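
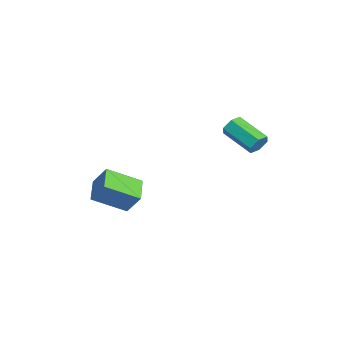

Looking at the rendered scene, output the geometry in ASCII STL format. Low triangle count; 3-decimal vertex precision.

solid 
facet normal 0.702 0.597 -0.388
outer loop
vertex 1.7 3.746 3.631
vertex 1.334 3.823 3.087
vertex 1.262 4.238 3.595
endloop
endfacet
facet normal 0.257 0.296 0.920
outer loop
vertex 1.7 3.746 3.631
vertex 1.262 4.238 3.595
vertex 0.352 2.6 4.377
endloop
endfacet
facet normal 0.257 0.296 0.920
outer loop
vertex 0.352 2.6 4.377
vertex 1.262 4.238 3.595
vertex -0.086 3.092 4.341
endloop
endfacet
facet normal -0.702 -0.597 0.388
outer loop
vertex 0.352 2.6 4.377
vertex -0.086 3.092 4.341
vertex -0.014 2.677 3.833
endloop
endfacet
facet normal 0.702 0.597 -0.388
outer loop
vertex 1.262 4.238 3.595
vertex 1.334 3.823 3.087
vertex 0.896 4.315 3.051
endloop
endfacet
facet normal -0.446 0.794 0.413
outer loop
vertex 1.262 4.238 3.595
vertex 0.896 4.315 3.051
vertex -0.086 3.092 4.341
endloop
endfacet
facet normal -0.446 0.794 0.413
outer loop
vertex -0.086 3.092 4.341
vertex 0.896 4.315 3.051
vertex -0.452 3.169 3.797
endloop
endfacet
facet normal -0.702 -0.597 0.388
outer loop
vertex -0.086 3.092 4.341
vertex -0.452 3.169 3.797
vertex -0.014 2.677 3.833
endloop
endfacet
facet normal 0.702 0.597 -0.388
outer loop
vertex 0.896 4.315 3.051
vertex 1.334 3.823 3.087
vertex 0.968 3.9 2.543
endloop
endfacet
facet normal -0.704 0.498 -0.507
outer loop
vertex 0.896 4.315 3.051
vertex 0.968 3.9 2.543
vertex -0.452 3.169 3.797
endloop
endfacet
facet normal -0.704 0.498 -0.507
outer loop
vertex -0.452 3.169 3.797
vertex 0.968 3.9 2.543
vertex -0.38 2.754 3.289
endloop
endfacet
facet normal -0.702 -0.597 0.388
outer loop
vertex -0.452 3.169 3.797
vertex -0.38 2.754 3.289
vertex -0.014 2.677 3.833
endloop
endfacet
facet normal 0.702 0.597 -0.388
outer loop
vertex 0.968 3.9 2.543
vertex 1.334 3.823 3.087
vertex 1.406 3.408 2.579
endloop
endfacet
facet normal -0.257 -0.296 -0.920
outer loop
vertex 0.968 3.9 2.543
vertex 1.406 3.408 2.579
vertex -0.38 2.754 3.289
endloop
endfacet
facet normal -0.257 -0.296 -0.920
outer loop
vertex -0.38 2.754 3.289
vertex 1.406 3.408 2.579
vertex 0.058 2.262 3.325
endloop
endfacet
facet normal -0.702 -0.597 0.388
outer loop
vertex -0.38 2.754 3.289
vertex 0.058 2.262 3.325
vertex -0.014 2.677 3.833
endloop
endfacet
facet normal 0.702 0.597 -0.388
outer loop
vertex 1.406 3.408 2.579
vertex 1.334 3.823 3.087
vertex 1.772 3.331 3.123
endloop
endfacet
facet normal 0.446 -0.794 -0.413
outer loop
vertex 1.406 3.408 2.579
vertex 1.772 3.331 3.123
vertex 0.058 2.262 3.325
endloop
endfacet
facet normal 0.446 -0.794 -0.413
outer loop
vertex 0.058 2.262 3.325
vertex 1.772 3.331 3.123
vertex 0.424 2.185 3.869
endloop
endfacet
facet normal -0.702 -0.597 0.388
outer loop
vertex 0.058 2.262 3.325
vertex 0.424 2.185 3.869
vertex -0.014 2.677 3.833
endloop
endfacet
facet normal 0.702 0.597 -0.388
outer loop
vertex 1.772 3.331 3.123
vertex 1.334 3.823 3.087
vertex 1.7 3.746 3.631
endloop
endfacet
facet normal 0.704 -0.498 0.507
outer loop
vertex 1.772 3.331 3.123
vertex 1.7 3.746 3.631
vertex 0.424 2.185 3.869
endloop
endfacet
facet normal 0.704 -0.498 0.507
outer loop
vertex 0.424 2.185 3.869
vertex 1.7 3.746 3.631
vertex 0.352 2.6 4.377
endloop
endfacet
facet normal -0.702 -0.597 0.388
outer loop
vertex 0.424 2.185 3.869
vertex 0.352 2.6 4.377
vertex -0.014 2.677 3.833
endloop
endfacet
facet normal -0.939 0.156 0.306
outer loop
vertex -4.018 -3.21 -1.143
vertex -4.047 -1.334 -2.192
vertex -4.519 -3.885 -2.337
endloop
endfacet
facet normal 0.013 -0.873 0.488
outer loop
vertex -3.073 -4.126 -2.808
vertex -4.018 -3.21 -1.143
vertex -4.519 -3.885 -2.337
endloop
endfacet
facet normal -0.939 0.156 0.306
outer loop
vertex -4.519 -3.885 -2.337
vertex -4.047 -1.334 -2.192
vertex -4.548 -2.009 -3.386
endloop
endfacet
facet normal -0.343 -0.462 -0.817
outer loop
vertex -4.548 -2.009 -3.386
vertex -3.073 -4.126 -2.808
vertex -4.519 -3.885 -2.337
endloop
endfacet
facet normal 0.343 0.462 0.817
outer loop
vertex -4.018 -3.21 -1.143
vertex -2.601 -1.575 -2.663
vertex -4.047 -1.334 -2.192
endloop
endfacet
facet normal 0.013 -0.873 0.488
outer loop
vertex -2.572 -3.451 -1.614
vertex -4.018 -3.21 -1.143
vertex -3.073 -4.126 -2.808
endloop
endfacet
facet normal 0.343 0.462 0.817
outer loop
vertex -2.572 -3.451 -1.614
vertex -2.601 -1.575 -2.663
vertex -4.018 -3.21 -1.143
endloop
endfacet
facet normal -0.013 0.873 -0.488
outer loop
vertex -4.047 -1.334 -2.192
vertex -2.601 -1.575 -2.663
vertex -4.548 -2.009 -3.386
endloop
endfacet
facet normal -0.343 -0.462 -0.817
outer loop
vertex -3.102 -2.25 -3.857
vertex -3.073 -4.126 -2.808
vertex -4.548 -2.009 -3.386
endloop
endfacet
facet normal -0.013 0.873 -0.488
outer loop
vertex -4.548 -2.009 -3.386
vertex -2.601 -1.575 -2.663
vertex -3.102 -2.25 -3.857
endloop
endfacet
facet normal 0.939 -0.156 -0.306
outer loop
vertex -3.102 -2.25 -3.857
vertex -2.572 -3.451 -1.614
vertex -3.073 -4.126 -2.808
endloop
endfacet
facet normal 0.939 -0.156 -0.306
outer loop
vertex -2.601 -1.575 -2.663
vertex -2.572 -3.451 -1.614
vertex -3.102 -2.25 -3.857
endloop
endfacet

endsolid


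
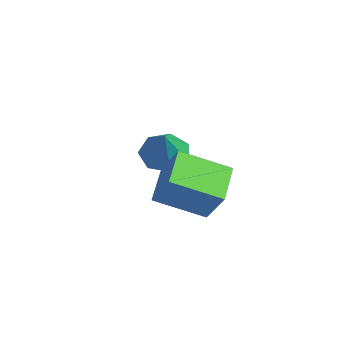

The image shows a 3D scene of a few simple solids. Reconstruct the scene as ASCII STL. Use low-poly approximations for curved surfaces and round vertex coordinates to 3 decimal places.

solid 
facet normal -0.528 -0.138 -0.838
outer loop
vertex 1.015 -2.641 0.369
vertex 0.079 -1.905 0.838
vertex 1.714 -1.335 -0.287
endloop
endfacet
facet normal 0.731 -0.575 -0.366
outer loop
vertex 2.401 -1.155 0.802
vertex 1.015 -2.641 0.369
vertex 1.714 -1.335 -0.287
endloop
endfacet
facet normal -0.528 -0.138 -0.838
outer loop
vertex 1.714 -1.335 -0.287
vertex 0.079 -1.905 0.838
vertex 0.778 -0.599 0.182
endloop
endfacet
facet normal 0.431 0.806 -0.405
outer loop
vertex 0.778 -0.599 0.182
vertex 2.401 -1.155 0.802
vertex 1.714 -1.335 -0.287
endloop
endfacet
facet normal -0.431 -0.806 0.405
outer loop
vertex 1.015 -2.641 0.369
vertex 0.766 -1.725 1.927
vertex 0.079 -1.905 0.838
endloop
endfacet
facet normal 0.731 -0.575 -0.366
outer loop
vertex 1.702 -2.461 1.458
vertex 1.015 -2.641 0.369
vertex 2.401 -1.155 0.802
endloop
endfacet
facet normal -0.431 -0.806 0.405
outer loop
vertex 1.702 -2.461 1.458
vertex 0.766 -1.725 1.927
vertex 1.015 -2.641 0.369
endloop
endfacet
facet normal -0.731 0.575 0.366
outer loop
vertex 0.079 -1.905 0.838
vertex 0.766 -1.725 1.927
vertex 0.778 -0.599 0.182
endloop
endfacet
facet normal 0.431 0.806 -0.405
outer loop
vertex 1.465 -0.419 1.271
vertex 2.401 -1.155 0.802
vertex 0.778 -0.599 0.182
endloop
endfacet
facet normal -0.731 0.575 0.366
outer loop
vertex 0.778 -0.599 0.182
vertex 0.766 -1.725 1.927
vertex 1.465 -0.419 1.271
endloop
endfacet
facet normal 0.528 0.138 0.838
outer loop
vertex 1.465 -0.419 1.271
vertex 1.702 -2.461 1.458
vertex 2.401 -1.155 0.802
endloop
endfacet
facet normal 0.528 0.138 0.838
outer loop
vertex 0.766 -1.725 1.927
vertex 1.702 -2.461 1.458
vertex 1.465 -0.419 1.271
endloop
endfacet
facet normal -0.491 0.236 -0.838
outer loop
vertex -1.011 -0.522 0.15
vertex -1.559 -1.017 0.332
vertex -1.509 -0.28 0.51
endloop
endfacet
facet normal 0.609 0.701 0.371
outer loop
vertex -1.011 -0.522 0.15
vertex -1.509 -0.28 0.51
vertex -0.881 -1.343 1.488
endloop
endfacet
facet normal -0.491 0.236 -0.839
outer loop
vertex -1.509 -0.28 0.51
vertex -1.559 -1.017 0.332
vertex -2.044 -0.593 0.735
endloop
endfacet
facet normal -0.066 0.654 0.753
outer loop
vertex -1.509 -0.28 0.51
vertex -2.044 -0.593 0.735
vertex -0.881 -1.343 1.488
endloop
endfacet
facet normal -0.491 0.236 -0.839
outer loop
vertex -2.044 -0.593 0.735
vertex -1.559 -1.017 0.332
vertex -2.214 -1.225 0.657
endloop
endfacet
facet normal -0.526 0.037 0.849
outer loop
vertex -2.044 -0.593 0.735
vertex -2.214 -1.225 0.657
vertex -0.881 -1.343 1.488
endloop
endfacet
facet normal -0.491 0.237 -0.838
outer loop
vertex -2.214 -1.225 0.657
vertex -1.559 -1.017 0.332
vertex -1.891 -1.701 0.333
endloop
endfacet
facet normal -0.427 -0.689 0.586
outer loop
vertex -2.214 -1.225 0.657
vertex -1.891 -1.701 0.333
vertex -0.881 -1.343 1.488
endloop
endfacet
facet normal -0.490 0.237 -0.839
outer loop
vertex -1.891 -1.701 0.333
vertex -1.559 -1.017 0.332
vertex -1.318 -1.662 0.009
endloop
endfacet
facet normal 0.159 -0.974 0.163
outer loop
vertex -1.891 -1.701 0.333
vertex -1.318 -1.662 0.009
vertex -0.881 -1.343 1.488
endloop
endfacet
facet normal -0.492 0.236 -0.838
outer loop
vertex -1.318 -1.662 0.009
vertex -1.559 -1.017 0.332
vertex -0.927 -1.137 -0.073
endloop
endfacet
facet normal 0.790 -0.604 -0.103
outer loop
vertex -1.318 -1.662 0.009
vertex -0.927 -1.137 -0.073
vertex -0.881 -1.343 1.488
endloop
endfacet
facet normal -0.492 0.237 -0.838
outer loop
vertex -0.927 -1.137 -0.073
vertex -1.559 -1.017 0.332
vertex -1.011 -0.522 0.15
endloop
endfacet
facet normal 0.990 0.139 -0.011
outer loop
vertex -0.927 -1.137 -0.073
vertex -1.011 -0.522 0.15
vertex -0.881 -1.343 1.488
endloop
endfacet

endsolid


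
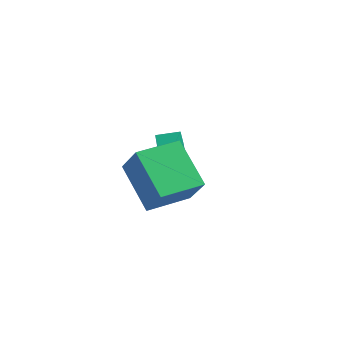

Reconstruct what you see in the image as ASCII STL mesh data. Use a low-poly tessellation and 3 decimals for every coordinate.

solid 
facet normal -0.441 0.256 -0.861
outer loop
vertex -3.644 -1.624 -1.703
vertex -2.594 -0.295 -1.846
vertex -2.354 -2.75 -2.698
endloop
endfacet
facet normal -0.617 -0.782 0.085
outer loop
vertex -1.706 -3.125 -1.434
vertex -3.644 -1.624 -1.703
vertex -2.354 -2.75 -2.698
endloop
endfacet
facet normal -0.441 0.255 -0.860
outer loop
vertex -2.354 -2.75 -2.698
vertex -2.594 -0.295 -1.846
vertex -1.304 -1.42 -2.842
endloop
endfacet
facet normal 0.651 -0.569 -0.503
outer loop
vertex -1.304 -1.42 -2.842
vertex -1.706 -3.125 -1.434
vertex -2.354 -2.75 -2.698
endloop
endfacet
facet normal -0.651 0.569 0.503
outer loop
vertex -3.644 -1.624 -1.703
vertex -1.946 -0.67 -0.582
vertex -2.594 -0.295 -1.846
endloop
endfacet
facet normal -0.617 -0.782 0.084
outer loop
vertex -2.996 -2.0 -0.438
vertex -3.644 -1.624 -1.703
vertex -1.706 -3.125 -1.434
endloop
endfacet
facet normal -0.651 0.569 0.503
outer loop
vertex -2.996 -2.0 -0.438
vertex -1.946 -0.67 -0.582
vertex -3.644 -1.624 -1.703
endloop
endfacet
facet normal 0.617 0.782 -0.084
outer loop
vertex -2.594 -0.295 -1.846
vertex -1.946 -0.67 -0.582
vertex -1.304 -1.42 -2.842
endloop
endfacet
facet normal 0.651 -0.569 -0.503
outer loop
vertex -0.656 -1.796 -1.577
vertex -1.706 -3.125 -1.434
vertex -1.304 -1.42 -2.842
endloop
endfacet
facet normal 0.618 0.782 -0.084
outer loop
vertex -1.304 -1.42 -2.842
vertex -1.946 -0.67 -0.582
vertex -0.656 -1.796 -1.577
endloop
endfacet
facet normal 0.441 -0.256 0.860
outer loop
vertex -0.656 -1.796 -1.577
vertex -2.996 -2.0 -0.438
vertex -1.706 -3.125 -1.434
endloop
endfacet
facet normal 0.441 -0.255 0.860
outer loop
vertex -1.946 -0.67 -0.582
vertex -2.996 -2.0 -0.438
vertex -0.656 -1.796 -1.577
endloop
endfacet
facet normal -0.896 -0.421 -0.144
outer loop
vertex -2.987 0.368 -3.442
vertex -3.765 1.833 -2.884
vertex -3.001 0.728 -4.406
endloop
endfacet
facet normal 0.445 -0.837 -0.319
outer loop
vertex -2.195 1.107 -4.276
vertex -2.987 0.368 -3.442
vertex -3.001 0.728 -4.406
endloop
endfacet
facet normal -0.896 -0.421 -0.144
outer loop
vertex -3.001 0.728 -4.406
vertex -3.765 1.833 -2.884
vertex -3.779 2.193 -3.849
endloop
endfacet
facet normal -0.013 0.349 -0.937
outer loop
vertex -3.779 2.193 -3.849
vertex -2.195 1.107 -4.276
vertex -3.001 0.728 -4.406
endloop
endfacet
facet normal 0.013 -0.350 0.937
outer loop
vertex -2.987 0.368 -3.442
vertex -2.959 2.212 -2.754
vertex -3.765 1.833 -2.884
endloop
endfacet
facet normal 0.445 -0.837 -0.319
outer loop
vertex -2.181 0.747 -3.311
vertex -2.987 0.368 -3.442
vertex -2.195 1.107 -4.276
endloop
endfacet
facet normal 0.012 -0.350 0.937
outer loop
vertex -2.181 0.747 -3.311
vertex -2.959 2.212 -2.754
vertex -2.987 0.368 -3.442
endloop
endfacet
facet normal -0.445 0.837 0.319
outer loop
vertex -3.765 1.833 -2.884
vertex -2.959 2.212 -2.754
vertex -3.779 2.193 -3.849
endloop
endfacet
facet normal -0.012 0.350 -0.937
outer loop
vertex -2.973 2.572 -3.718
vertex -2.195 1.107 -4.276
vertex -3.779 2.193 -3.849
endloop
endfacet
facet normal -0.445 0.837 0.319
outer loop
vertex -3.779 2.193 -3.849
vertex -2.959 2.212 -2.754
vertex -2.973 2.572 -3.718
endloop
endfacet
facet normal 0.896 0.421 0.144
outer loop
vertex -2.973 2.572 -3.718
vertex -2.181 0.747 -3.311
vertex -2.195 1.107 -4.276
endloop
endfacet
facet normal 0.896 0.421 0.144
outer loop
vertex -2.959 2.212 -2.754
vertex -2.181 0.747 -3.311
vertex -2.973 2.572 -3.718
endloop
endfacet

endsolid


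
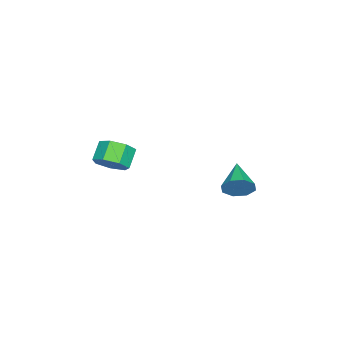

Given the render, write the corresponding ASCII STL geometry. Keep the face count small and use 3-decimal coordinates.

solid 
facet normal 0.871 0.321 -0.373
outer loop
vertex 1.376 3.1 3.796
vertex 0.936 3.418 3.041
vertex 1.16 3.774 3.871
endloop
endfacet
facet normal -0.002 -0.111 0.994
outer loop
vertex 1.376 3.1 3.796
vertex 1.16 3.774 3.871
vertex -0.736 2.802 3.759
endloop
endfacet
facet normal 0.871 0.321 -0.373
outer loop
vertex 1.16 3.774 3.871
vertex 0.936 3.418 3.041
vertex 0.812 4.24 3.459
endloop
endfacet
facet normal -0.302 0.495 0.815
outer loop
vertex 1.16 3.774 3.871
vertex 0.812 4.24 3.459
vertex -0.736 2.802 3.759
endloop
endfacet
facet normal 0.870 0.321 -0.373
outer loop
vertex 0.812 4.24 3.459
vertex 0.936 3.418 3.041
vertex 0.537 4.223 2.803
endloop
endfacet
facet normal -0.634 0.733 0.247
outer loop
vertex 0.812 4.24 3.459
vertex 0.537 4.223 2.803
vertex -0.736 2.802 3.759
endloop
endfacet
facet normal 0.870 0.321 -0.374
outer loop
vertex 0.537 4.223 2.803
vertex 0.936 3.418 3.041
vertex 0.495 3.735 2.287
endloop
endfacet
facet normal -0.802 0.466 -0.375
outer loop
vertex 0.537 4.223 2.803
vertex 0.495 3.735 2.287
vertex -0.736 2.802 3.759
endloop
endfacet
facet normal 0.870 0.321 -0.374
outer loop
vertex 0.495 3.735 2.287
vertex 0.936 3.418 3.041
vertex 0.711 3.061 2.212
endloop
endfacet
facet normal -0.709 -0.151 -0.689
outer loop
vertex 0.495 3.735 2.287
vertex 0.711 3.061 2.212
vertex -0.736 2.802 3.759
endloop
endfacet
facet normal 0.870 0.320 -0.374
outer loop
vertex 0.711 3.061 2.212
vertex 0.936 3.418 3.041
vertex 1.059 2.596 2.624
endloop
endfacet
facet normal -0.409 -0.757 -0.509
outer loop
vertex 0.711 3.061 2.212
vertex 1.059 2.596 2.624
vertex -0.736 2.802 3.759
endloop
endfacet
facet normal 0.870 0.320 -0.374
outer loop
vertex 1.059 2.596 2.624
vertex 0.936 3.418 3.041
vertex 1.335 2.612 3.28
endloop
endfacet
facet normal -0.078 -0.995 0.057
outer loop
vertex 1.059 2.596 2.624
vertex 1.335 2.612 3.28
vertex -0.736 2.802 3.759
endloop
endfacet
facet normal 0.871 0.321 -0.372
outer loop
vertex 1.335 2.612 3.28
vertex 0.936 3.418 3.041
vertex 1.376 3.1 3.796
endloop
endfacet
facet normal 0.091 -0.727 0.680
outer loop
vertex 1.335 2.612 3.28
vertex 1.376 3.1 3.796
vertex -0.736 2.802 3.759
endloop
endfacet
facet normal 0.752 -0.020 -0.659
outer loop
vertex 1.776 -3.624 4.234
vertex 1.115 -3.463 3.475
vertex 1.622 -2.776 4.033
endloop
endfacet
facet normal 0.637 0.285 0.716
outer loop
vertex 1.776 -3.624 4.234
vertex 1.622 -2.776 4.033
vertex 0.807 -3.598 5.085
endloop
endfacet
facet normal 0.636 0.286 0.716
outer loop
vertex 0.807 -3.598 5.085
vertex 1.622 -2.776 4.033
vertex 0.653 -2.75 4.883
endloop
endfacet
facet normal -0.752 0.020 0.659
outer loop
vertex 0.807 -3.598 5.085
vertex 0.653 -2.75 4.883
vertex 0.145 -3.437 4.325
endloop
endfacet
facet normal 0.752 -0.020 -0.659
outer loop
vertex 1.622 -2.776 4.033
vertex 1.115 -3.463 3.475
vertex 1.086 -2.445 3.411
endloop
endfacet
facet normal 0.261 0.927 0.269
outer loop
vertex 1.622 -2.776 4.033
vertex 1.086 -2.445 3.411
vertex 0.653 -2.75 4.883
endloop
endfacet
facet normal 0.260 0.927 0.269
outer loop
vertex 0.653 -2.75 4.883
vertex 1.086 -2.445 3.411
vertex 0.116 -2.419 4.261
endloop
endfacet
facet normal -0.751 0.020 0.659
outer loop
vertex 0.653 -2.75 4.883
vertex 0.116 -2.419 4.261
vertex 0.145 -3.437 4.325
endloop
endfacet
facet normal 0.752 -0.020 -0.659
outer loop
vertex 1.086 -2.445 3.411
vertex 1.115 -3.463 3.475
vertex 0.572 -2.881 2.837
endloop
endfacet
facet normal -0.311 0.870 -0.382
outer loop
vertex 1.086 -2.445 3.411
vertex 0.572 -2.881 2.837
vertex 0.116 -2.419 4.261
endloop
endfacet
facet normal -0.312 0.870 -0.382
outer loop
vertex 0.116 -2.419 4.261
vertex 0.572 -2.881 2.837
vertex -0.398 -2.855 3.688
endloop
endfacet
facet normal -0.752 0.020 0.659
outer loop
vertex 0.116 -2.419 4.261
vertex -0.398 -2.855 3.688
vertex 0.145 -3.437 4.325
endloop
endfacet
facet normal 0.752 -0.021 -0.659
outer loop
vertex 0.572 -2.881 2.837
vertex 1.115 -3.463 3.475
vertex 0.466 -3.755 2.744
endloop
endfacet
facet normal -0.649 0.158 -0.744
outer loop
vertex 0.572 -2.881 2.837
vertex 0.466 -3.755 2.744
vertex -0.398 -2.855 3.688
endloop
endfacet
facet normal -0.648 0.159 -0.745
outer loop
vertex -0.398 -2.855 3.688
vertex 0.466 -3.755 2.744
vertex -0.504 -3.729 3.594
endloop
endfacet
facet normal -0.752 0.020 0.659
outer loop
vertex -0.398 -2.855 3.688
vertex -0.504 -3.729 3.594
vertex 0.145 -3.437 4.325
endloop
endfacet
facet normal 0.752 -0.020 -0.659
outer loop
vertex 0.466 -3.755 2.744
vertex 1.115 -3.463 3.475
vertex 0.849 -4.409 3.201
endloop
endfacet
facet normal -0.497 -0.673 -0.547
outer loop
vertex 0.466 -3.755 2.744
vertex 0.849 -4.409 3.201
vertex -0.504 -3.729 3.594
endloop
endfacet
facet normal -0.497 -0.673 -0.547
outer loop
vertex -0.504 -3.729 3.594
vertex 0.849 -4.409 3.201
vertex -0.121 -4.383 4.051
endloop
endfacet
facet normal -0.752 0.020 0.659
outer loop
vertex -0.504 -3.729 3.594
vertex -0.121 -4.383 4.051
vertex 0.145 -3.437 4.325
endloop
endfacet
facet normal 0.752 -0.020 -0.659
outer loop
vertex 0.849 -4.409 3.201
vertex 1.115 -3.463 3.475
vertex 1.432 -4.351 3.864
endloop
endfacet
facet normal 0.028 -0.998 0.063
outer loop
vertex 0.849 -4.409 3.201
vertex 1.432 -4.351 3.864
vertex -0.121 -4.383 4.051
endloop
endfacet
facet normal 0.028 -0.998 0.063
outer loop
vertex -0.121 -4.383 4.051
vertex 1.432 -4.351 3.864
vertex 0.462 -4.325 4.714
endloop
endfacet
facet normal -0.752 0.020 0.659
outer loop
vertex -0.121 -4.383 4.051
vertex 0.462 -4.325 4.714
vertex 0.145 -3.437 4.325
endloop
endfacet
facet normal 0.752 -0.020 -0.659
outer loop
vertex 1.432 -4.351 3.864
vertex 1.115 -3.463 3.475
vertex 1.776 -3.624 4.234
endloop
endfacet
facet normal 0.533 -0.570 0.625
outer loop
vertex 1.432 -4.351 3.864
vertex 1.776 -3.624 4.234
vertex 0.462 -4.325 4.714
endloop
endfacet
facet normal 0.533 -0.571 0.624
outer loop
vertex 0.462 -4.325 4.714
vertex 1.776 -3.624 4.234
vertex 0.807 -3.598 5.085
endloop
endfacet
facet normal -0.752 0.020 0.659
outer loop
vertex 0.462 -4.325 4.714
vertex 0.807 -3.598 5.085
vertex 0.145 -3.437 4.325
endloop
endfacet

endsolid


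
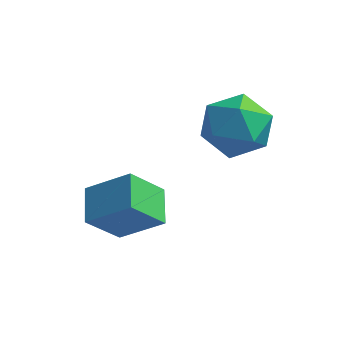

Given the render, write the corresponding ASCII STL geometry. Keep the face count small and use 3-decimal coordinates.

solid 
facet normal -0.983 0.183 0.012
outer loop
vertex 1.043 3.015 -0.749
vertex 0.836 1.924 -1.032
vertex 0.906 2.226 0.072
endloop
endfacet
facet normal -0.640 0.605 0.474
outer loop
vertex 1.043 3.015 -0.749
vertex 0.906 2.226 0.072
vertex 1.728 3.019 0.17
endloop
endfacet
facet normal -0.155 0.982 0.111
outer loop
vertex 1.043 3.015 -0.749
vertex 1.728 3.019 0.17
vertex 2.166 3.206 -0.872
endloop
endfacet
facet normal -0.198 0.794 -0.575
outer loop
vertex 1.043 3.015 -0.749
vertex 2.166 3.206 -0.872
vertex 1.615 2.53 -1.615
endloop
endfacet
facet normal -0.710 0.300 -0.637
outer loop
vertex 1.043 3.015 -0.749
vertex 1.615 2.53 -1.615
vertex 0.836 1.924 -1.032
endloop
endfacet
facet normal -0.292 0.187 0.938
outer loop
vertex 1.728 3.019 0.17
vertex 0.906 2.226 0.072
vertex 1.945 1.93 0.455
endloop
endfacet
facet normal -0.848 -0.496 0.189
outer loop
vertex 0.906 2.226 0.072
vertex 0.836 1.924 -1.032
vertex 1.394 1.254 -0.288
endloop
endfacet
facet normal -0.406 -0.306 -0.861
outer loop
vertex 0.836 1.924 -1.032
vertex 1.615 2.53 -1.615
vertex 1.832 1.441 -1.33
endloop
endfacet
facet normal 0.421 0.493 -0.761
outer loop
vertex 1.615 2.53 -1.615
vertex 2.166 3.206 -0.872
vertex 2.654 2.234 -1.232
endloop
endfacet
facet normal 0.491 0.798 0.350
outer loop
vertex 2.166 3.206 -0.872
vertex 1.728 3.019 0.17
vertex 2.724 2.536 -0.128
endloop
endfacet
facet normal 0.198 -0.794 0.575
outer loop
vertex 2.517 1.445 -0.411
vertex 1.945 1.93 0.455
vertex 1.394 1.254 -0.288
endloop
endfacet
facet normal 0.155 -0.982 -0.111
outer loop
vertex 2.517 1.445 -0.411
vertex 1.394 1.254 -0.288
vertex 1.832 1.441 -1.33
endloop
endfacet
facet normal 0.640 -0.605 -0.474
outer loop
vertex 2.517 1.445 -0.411
vertex 1.832 1.441 -1.33
vertex 2.654 2.234 -1.232
endloop
endfacet
facet normal 0.983 -0.183 -0.012
outer loop
vertex 2.517 1.445 -0.411
vertex 2.654 2.234 -1.232
vertex 2.724 2.536 -0.128
endloop
endfacet
facet normal 0.710 -0.300 0.637
outer loop
vertex 2.517 1.445 -0.411
vertex 2.724 2.536 -0.128
vertex 1.945 1.93 0.455
endloop
endfacet
facet normal -0.421 -0.493 0.761
outer loop
vertex 1.394 1.254 -0.288
vertex 1.945 1.93 0.455
vertex 0.906 2.226 0.072
endloop
endfacet
facet normal -0.491 -0.798 -0.350
outer loop
vertex 1.832 1.441 -1.33
vertex 1.394 1.254 -0.288
vertex 0.836 1.924 -1.032
endloop
endfacet
facet normal 0.292 -0.187 -0.938
outer loop
vertex 2.654 2.234 -1.232
vertex 1.832 1.441 -1.33
vertex 1.615 2.53 -1.615
endloop
endfacet
facet normal 0.848 0.496 -0.189
outer loop
vertex 2.724 2.536 -0.128
vertex 2.654 2.234 -1.232
vertex 2.166 3.206 -0.872
endloop
endfacet
facet normal 0.406 0.306 0.861
outer loop
vertex 1.945 1.93 0.455
vertex 2.724 2.536 -0.128
vertex 1.728 3.019 0.17
endloop
endfacet
facet normal -0.807 -0.094 -0.583
outer loop
vertex -1.509 -1.019 -3.024
vertex -1.925 0.067 -2.623
vertex -0.774 -0.319 -4.155
endloop
endfacet
facet normal 0.339 -0.883 -0.326
outer loop
vertex 0.525 -0.167 -3.217
vertex -1.509 -1.019 -3.024
vertex -0.774 -0.319 -4.155
endloop
endfacet
facet normal -0.807 -0.094 -0.583
outer loop
vertex -0.774 -0.319 -4.155
vertex -1.925 0.067 -2.623
vertex -1.19 0.767 -3.754
endloop
endfacet
facet normal 0.484 0.460 -0.744
outer loop
vertex -1.19 0.767 -3.754
vertex 0.525 -0.167 -3.217
vertex -0.774 -0.319 -4.155
endloop
endfacet
facet normal -0.484 -0.460 0.744
outer loop
vertex -1.509 -1.019 -3.024
vertex -0.626 0.219 -1.685
vertex -1.925 0.067 -2.623
endloop
endfacet
facet normal 0.339 -0.883 -0.326
outer loop
vertex -0.21 -0.867 -2.086
vertex -1.509 -1.019 -3.024
vertex 0.525 -0.167 -3.217
endloop
endfacet
facet normal -0.484 -0.460 0.744
outer loop
vertex -0.21 -0.867 -2.086
vertex -0.626 0.219 -1.685
vertex -1.509 -1.019 -3.024
endloop
endfacet
facet normal -0.339 0.883 0.326
outer loop
vertex -1.925 0.067 -2.623
vertex -0.626 0.219 -1.685
vertex -1.19 0.767 -3.754
endloop
endfacet
facet normal 0.484 0.460 -0.744
outer loop
vertex 0.109 0.919 -2.816
vertex 0.525 -0.167 -3.217
vertex -1.19 0.767 -3.754
endloop
endfacet
facet normal -0.339 0.883 0.326
outer loop
vertex -1.19 0.767 -3.754
vertex -0.626 0.219 -1.685
vertex 0.109 0.919 -2.816
endloop
endfacet
facet normal 0.807 0.094 0.583
outer loop
vertex 0.109 0.919 -2.816
vertex -0.21 -0.867 -2.086
vertex 0.525 -0.167 -3.217
endloop
endfacet
facet normal 0.807 0.094 0.583
outer loop
vertex -0.626 0.219 -1.685
vertex -0.21 -0.867 -2.086
vertex 0.109 0.919 -2.816
endloop
endfacet

endsolid


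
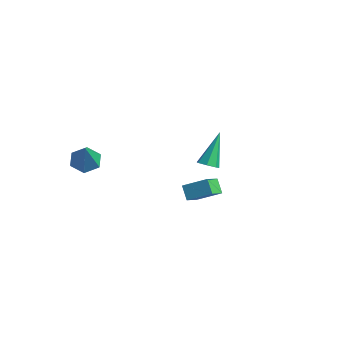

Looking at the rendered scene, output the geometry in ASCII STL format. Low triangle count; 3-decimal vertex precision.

solid 
facet normal -0.691 -0.539 -0.481
outer loop
vertex 2.458 -1.482 3.178
vertex 2.166 -0.557 2.56
vertex 3.06 -1.704 2.562
endloop
endfacet
facet normal 0.254 -0.804 0.538
outer loop
vertex 4.034 -0.943 3.24
vertex 2.458 -1.482 3.178
vertex 3.06 -1.704 2.562
endloop
endfacet
facet normal -0.691 -0.539 -0.481
outer loop
vertex 3.06 -1.704 2.562
vertex 2.166 -0.557 2.56
vertex 2.768 -0.779 1.944
endloop
endfacet
facet normal 0.677 -0.249 -0.693
outer loop
vertex 2.768 -0.779 1.944
vertex 4.034 -0.943 3.24
vertex 3.06 -1.704 2.562
endloop
endfacet
facet normal -0.677 0.249 0.693
outer loop
vertex 2.458 -1.482 3.178
vertex 3.14 0.204 3.238
vertex 2.166 -0.557 2.56
endloop
endfacet
facet normal 0.254 -0.804 0.538
outer loop
vertex 3.432 -0.721 3.856
vertex 2.458 -1.482 3.178
vertex 4.034 -0.943 3.24
endloop
endfacet
facet normal -0.677 0.249 0.693
outer loop
vertex 3.432 -0.721 3.856
vertex 3.14 0.204 3.238
vertex 2.458 -1.482 3.178
endloop
endfacet
facet normal -0.254 0.804 -0.538
outer loop
vertex 2.166 -0.557 2.56
vertex 3.14 0.204 3.238
vertex 2.768 -0.779 1.944
endloop
endfacet
facet normal 0.677 -0.249 -0.693
outer loop
vertex 3.742 -0.018 2.622
vertex 4.034 -0.943 3.24
vertex 2.768 -0.779 1.944
endloop
endfacet
facet normal -0.254 0.804 -0.538
outer loop
vertex 2.768 -0.779 1.944
vertex 3.14 0.204 3.238
vertex 3.742 -0.018 2.622
endloop
endfacet
facet normal 0.691 0.539 0.481
outer loop
vertex 3.742 -0.018 2.622
vertex 3.432 -0.721 3.856
vertex 4.034 -0.943 3.24
endloop
endfacet
facet normal 0.691 0.539 0.481
outer loop
vertex 3.14 0.204 3.238
vertex 3.432 -0.721 3.856
vertex 3.742 -0.018 2.622
endloop
endfacet
facet normal 0.225 -0.581 -0.782
outer loop
vertex -0.214 2.54 1.131
vertex -0.548 2.909 0.761
vertex 0.054 2.948 0.905
endloop
endfacet
facet normal 0.755 -0.142 0.640
outer loop
vertex -0.214 2.54 1.131
vertex 0.054 2.948 0.905
vertex -1.032 4.171 2.459
endloop
endfacet
facet normal 0.225 -0.582 -0.781
outer loop
vertex 0.054 2.948 0.905
vertex -0.548 2.909 0.761
vertex -0.131 3.326 0.57
endloop
endfacet
facet normal 0.827 0.540 0.153
outer loop
vertex 0.054 2.948 0.905
vertex -0.131 3.326 0.57
vertex -1.032 4.171 2.459
endloop
endfacet
facet normal 0.222 -0.581 -0.783
outer loop
vertex -0.131 3.326 0.57
vertex -0.548 2.909 0.761
vertex -0.63 3.391 0.38
endloop
endfacet
facet normal 0.235 0.924 -0.301
outer loop
vertex -0.131 3.326 0.57
vertex -0.63 3.391 0.38
vertex -1.032 4.171 2.459
endloop
endfacet
facet normal 0.224 -0.581 -0.783
outer loop
vertex -0.63 3.391 0.38
vertex -0.548 2.909 0.761
vertex -1.067 3.093 0.476
endloop
endfacet
facet normal -0.576 0.722 -0.382
outer loop
vertex -0.63 3.391 0.38
vertex -1.067 3.093 0.476
vertex -1.032 4.171 2.459
endloop
endfacet
facet normal 0.223 -0.582 -0.782
outer loop
vertex -1.067 3.093 0.476
vertex -0.548 2.909 0.761
vertex -1.113 2.656 0.788
endloop
endfacet
facet normal -0.996 0.085 -0.028
outer loop
vertex -1.067 3.093 0.476
vertex -1.113 2.656 0.788
vertex -1.032 4.171 2.459
endloop
endfacet
facet normal 0.223 -0.582 -0.782
outer loop
vertex -1.113 2.656 0.788
vertex -0.548 2.909 0.761
vertex -0.734 2.41 1.079
endloop
endfacet
facet normal -0.707 -0.506 0.493
outer loop
vertex -1.113 2.656 0.788
vertex -0.734 2.41 1.079
vertex -1.032 4.171 2.459
endloop
endfacet
facet normal 0.224 -0.582 -0.782
outer loop
vertex -0.734 2.41 1.079
vertex -0.548 2.909 0.761
vertex -0.214 2.54 1.131
endloop
endfacet
facet normal 0.073 -0.608 0.791
outer loop
vertex -0.734 2.41 1.079
vertex -0.214 2.54 1.131
vertex -1.032 4.171 2.459
endloop
endfacet
facet normal -0.414 0.323 -0.851
outer loop
vertex -2.124 -3.924 2.685
vertex -2.631 -3.419 3.123
vertex -1.882 -3.14 2.865
endloop
endfacet
facet normal 0.953 -0.258 -0.157
outer loop
vertex -2.124 -3.924 2.685
vertex -1.882 -3.14 2.865
vertex -1.809 -4.061 4.817
endloop
endfacet
facet normal -0.413 0.323 -0.851
outer loop
vertex -1.882 -3.14 2.865
vertex -2.631 -3.419 3.123
vertex -2.39 -2.635 3.303
endloop
endfacet
facet normal 0.781 0.576 0.242
outer loop
vertex -1.882 -3.14 2.865
vertex -2.39 -2.635 3.303
vertex -1.809 -4.061 4.817
endloop
endfacet
facet normal -0.413 0.323 -0.852
outer loop
vertex -2.39 -2.635 3.303
vertex -2.631 -3.419 3.123
vertex -3.139 -2.913 3.561
endloop
endfacet
facet normal -0.030 0.722 0.691
outer loop
vertex -2.39 -2.635 3.303
vertex -3.139 -2.913 3.561
vertex -1.809 -4.061 4.817
endloop
endfacet
facet normal -0.413 0.323 -0.852
outer loop
vertex -3.139 -2.913 3.561
vertex -2.631 -3.419 3.123
vertex -3.381 -3.698 3.381
endloop
endfacet
facet normal -0.669 0.036 0.742
outer loop
vertex -3.139 -2.913 3.561
vertex -3.381 -3.698 3.381
vertex -1.809 -4.061 4.817
endloop
endfacet
facet normal -0.413 0.323 -0.851
outer loop
vertex -3.381 -3.698 3.381
vertex -2.631 -3.419 3.123
vertex -2.873 -4.203 2.943
endloop
endfacet
facet normal -0.497 -0.797 0.343
outer loop
vertex -3.381 -3.698 3.381
vertex -2.873 -4.203 2.943
vertex -1.809 -4.061 4.817
endloop
endfacet
facet normal -0.414 0.323 -0.851
outer loop
vertex -2.873 -4.203 2.943
vertex -2.631 -3.419 3.123
vertex -2.124 -3.924 2.685
endloop
endfacet
facet normal 0.314 -0.943 -0.107
outer loop
vertex -2.873 -4.203 2.943
vertex -2.124 -3.924 2.685
vertex -1.809 -4.061 4.817
endloop
endfacet

endsolid


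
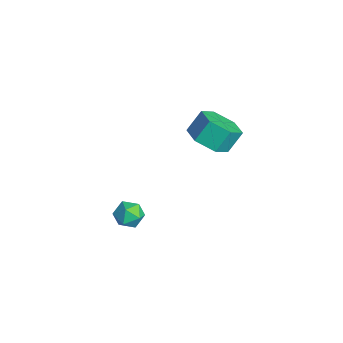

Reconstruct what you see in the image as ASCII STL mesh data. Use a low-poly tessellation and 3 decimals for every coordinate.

solid 
facet normal -0.843 0.205 -0.498
outer loop
vertex 0.334 -1.259 -3.654
vertex 0.024 -1.684 -3.304
vertex 0.058 -1.083 -3.114
endloop
endfacet
facet normal -0.418 0.779 -0.468
outer loop
vertex 0.334 -1.259 -3.654
vertex 0.058 -1.083 -3.114
vertex 0.631 -0.864 -3.262
endloop
endfacet
facet normal 0.207 0.606 -0.768
outer loop
vertex 0.334 -1.259 -3.654
vertex 0.631 -0.864 -3.262
vertex 0.951 -1.329 -3.543
endloop
endfacet
facet normal 0.168 -0.074 -0.983
outer loop
vertex 0.334 -1.259 -3.654
vertex 0.951 -1.329 -3.543
vertex 0.575 -1.836 -3.569
endloop
endfacet
facet normal -0.481 -0.321 -0.816
outer loop
vertex 0.334 -1.259 -3.654
vertex 0.575 -1.836 -3.569
vertex 0.024 -1.684 -3.304
endloop
endfacet
facet normal -0.298 0.929 0.219
outer loop
vertex 0.631 -0.864 -3.262
vertex 0.058 -1.083 -3.114
vertex 0.505 -1.044 -2.671
endloop
endfacet
facet normal -0.985 0.002 0.170
outer loop
vertex 0.058 -1.083 -3.114
vertex 0.024 -1.684 -3.304
vertex 0.129 -1.551 -2.697
endloop
endfacet
facet normal -0.400 -0.850 -0.344
outer loop
vertex 0.024 -1.684 -3.304
vertex 0.575 -1.836 -3.569
vertex 0.449 -2.016 -2.978
endloop
endfacet
facet normal 0.648 -0.449 -0.615
outer loop
vertex 0.575 -1.836 -3.569
vertex 0.951 -1.329 -3.543
vertex 1.022 -1.797 -3.126
endloop
endfacet
facet normal 0.712 0.650 -0.266
outer loop
vertex 0.951 -1.329 -3.543
vertex 0.631 -0.864 -3.262
vertex 1.056 -1.196 -2.936
endloop
endfacet
facet normal -0.168 0.074 0.983
outer loop
vertex 0.746 -1.621 -2.586
vertex 0.505 -1.044 -2.671
vertex 0.129 -1.551 -2.697
endloop
endfacet
facet normal -0.207 -0.606 0.768
outer loop
vertex 0.746 -1.621 -2.586
vertex 0.129 -1.551 -2.697
vertex 0.449 -2.016 -2.978
endloop
endfacet
facet normal 0.418 -0.779 0.468
outer loop
vertex 0.746 -1.621 -2.586
vertex 0.449 -2.016 -2.978
vertex 1.022 -1.797 -3.126
endloop
endfacet
facet normal 0.843 -0.205 0.498
outer loop
vertex 0.746 -1.621 -2.586
vertex 1.022 -1.797 -3.126
vertex 1.056 -1.196 -2.936
endloop
endfacet
facet normal 0.481 0.321 0.816
outer loop
vertex 0.746 -1.621 -2.586
vertex 1.056 -1.196 -2.936
vertex 0.505 -1.044 -2.671
endloop
endfacet
facet normal -0.648 0.449 0.615
outer loop
vertex 0.129 -1.551 -2.697
vertex 0.505 -1.044 -2.671
vertex 0.058 -1.083 -3.114
endloop
endfacet
facet normal -0.712 -0.650 0.266
outer loop
vertex 0.449 -2.016 -2.978
vertex 0.129 -1.551 -2.697
vertex 0.024 -1.684 -3.304
endloop
endfacet
facet normal 0.298 -0.929 -0.219
outer loop
vertex 1.022 -1.797 -3.126
vertex 0.449 -2.016 -2.978
vertex 0.575 -1.836 -3.569
endloop
endfacet
facet normal 0.985 -0.002 -0.170
outer loop
vertex 1.056 -1.196 -2.936
vertex 1.022 -1.797 -3.126
vertex 0.951 -1.329 -3.543
endloop
endfacet
facet normal 0.400 0.850 0.344
outer loop
vertex 0.505 -1.044 -2.671
vertex 1.056 -1.196 -2.936
vertex 0.631 -0.864 -3.262
endloop
endfacet
facet normal 0.138 -0.597 -0.790
outer loop
vertex -2.696 3.544 -3.931
vertex -3.236 2.898 -3.537
vertex -3.612 3.543 -4.09
endloop
endfacet
facet normal 0.101 0.802 -0.589
outer loop
vertex -2.696 3.544 -3.931
vertex -3.612 3.543 -4.09
vertex -2.844 4.189 -3.078
endloop
endfacet
facet normal 0.101 0.802 -0.588
outer loop
vertex -2.844 4.189 -3.078
vertex -3.612 3.543 -4.09
vertex -3.761 4.188 -3.236
endloop
endfacet
facet normal -0.137 0.597 0.791
outer loop
vertex -2.844 4.189 -3.078
vertex -3.761 4.188 -3.236
vertex -3.384 3.542 -2.683
endloop
endfacet
facet normal 0.138 -0.597 -0.790
outer loop
vertex -3.612 3.543 -4.09
vertex -3.236 2.898 -3.537
vertex -4.152 2.897 -3.696
endloop
endfacet
facet normal -0.802 0.401 -0.443
outer loop
vertex -3.612 3.543 -4.09
vertex -4.152 2.897 -3.696
vertex -3.761 4.188 -3.236
endloop
endfacet
facet normal -0.802 0.401 -0.443
outer loop
vertex -3.761 4.188 -3.236
vertex -4.152 2.897 -3.696
vertex -4.301 3.542 -2.842
endloop
endfacet
facet normal -0.137 0.597 0.791
outer loop
vertex -3.761 4.188 -3.236
vertex -4.301 3.542 -2.842
vertex -3.384 3.542 -2.683
endloop
endfacet
facet normal 0.138 -0.597 -0.790
outer loop
vertex -4.152 2.897 -3.696
vertex -3.236 2.898 -3.537
vertex -3.776 2.251 -3.142
endloop
endfacet
facet normal -0.904 -0.402 0.145
outer loop
vertex -4.152 2.897 -3.696
vertex -3.776 2.251 -3.142
vertex -4.301 3.542 -2.842
endloop
endfacet
facet normal -0.904 -0.402 0.147
outer loop
vertex -4.301 3.542 -2.842
vertex -3.776 2.251 -3.142
vertex -3.924 2.896 -2.289
endloop
endfacet
facet normal -0.137 0.597 0.791
outer loop
vertex -4.301 3.542 -2.842
vertex -3.924 2.896 -2.289
vertex -3.384 3.542 -2.683
endloop
endfacet
facet normal 0.137 -0.597 -0.791
outer loop
vertex -3.776 2.251 -3.142
vertex -3.236 2.898 -3.537
vertex -2.859 2.252 -2.984
endloop
endfacet
facet normal -0.101 -0.802 0.589
outer loop
vertex -3.776 2.251 -3.142
vertex -2.859 2.252 -2.984
vertex -3.924 2.896 -2.289
endloop
endfacet
facet normal -0.101 -0.802 0.588
outer loop
vertex -3.924 2.896 -2.289
vertex -2.859 2.252 -2.984
vertex -3.008 2.897 -2.13
endloop
endfacet
facet normal -0.138 0.597 0.790
outer loop
vertex -3.924 2.896 -2.289
vertex -3.008 2.897 -2.13
vertex -3.384 3.542 -2.683
endloop
endfacet
facet normal 0.137 -0.597 -0.791
outer loop
vertex -2.859 2.252 -2.984
vertex -3.236 2.898 -3.537
vertex -2.319 2.898 -3.378
endloop
endfacet
facet normal 0.802 -0.401 0.443
outer loop
vertex -2.859 2.252 -2.984
vertex -2.319 2.898 -3.378
vertex -3.008 2.897 -2.13
endloop
endfacet
facet normal 0.802 -0.401 0.443
outer loop
vertex -3.008 2.897 -2.13
vertex -2.319 2.898 -3.378
vertex -2.468 3.543 -2.524
endloop
endfacet
facet normal -0.138 0.597 0.790
outer loop
vertex -3.008 2.897 -2.13
vertex -2.468 3.543 -2.524
vertex -3.384 3.542 -2.683
endloop
endfacet
facet normal 0.137 -0.597 -0.791
outer loop
vertex -2.319 2.898 -3.378
vertex -3.236 2.898 -3.537
vertex -2.696 3.544 -3.931
endloop
endfacet
facet normal 0.904 0.402 -0.146
outer loop
vertex -2.319 2.898 -3.378
vertex -2.696 3.544 -3.931
vertex -2.468 3.543 -2.524
endloop
endfacet
facet normal 0.904 0.401 -0.146
outer loop
vertex -2.468 3.543 -2.524
vertex -2.696 3.544 -3.931
vertex -2.844 4.189 -3.078
endloop
endfacet
facet normal -0.138 0.597 0.790
outer loop
vertex -2.468 3.543 -2.524
vertex -2.844 4.189 -3.078
vertex -3.384 3.542 -2.683
endloop
endfacet

endsolid


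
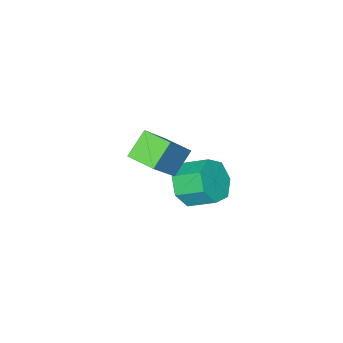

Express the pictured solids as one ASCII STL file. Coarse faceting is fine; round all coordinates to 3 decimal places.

solid 
facet normal -0.753 -0.073 0.654
outer loop
vertex -1.268 -3.059 3.817
vertex -1.41 -2.194 3.75
vertex -2.353 -3.336 2.538
endloop
endfacet
facet normal 0.161 -0.984 0.076
outer loop
vertex -1.63 -3.266 1.91
vertex -1.268 -3.059 3.817
vertex -2.353 -3.336 2.538
endloop
endfacet
facet normal -0.753 -0.073 0.654
outer loop
vertex -2.353 -3.336 2.538
vertex -1.41 -2.194 3.75
vertex -2.495 -2.47 2.471
endloop
endfacet
facet normal -0.638 -0.163 -0.753
outer loop
vertex -2.495 -2.47 2.471
vertex -1.63 -3.266 1.91
vertex -2.353 -3.336 2.538
endloop
endfacet
facet normal 0.638 0.163 0.753
outer loop
vertex -1.268 -3.059 3.817
vertex -0.687 -2.124 3.122
vertex -1.41 -2.194 3.75
endloop
endfacet
facet normal 0.160 -0.984 0.076
outer loop
vertex -0.545 -2.99 3.189
vertex -1.268 -3.059 3.817
vertex -1.63 -3.266 1.91
endloop
endfacet
facet normal 0.638 0.163 0.753
outer loop
vertex -0.545 -2.99 3.189
vertex -0.687 -2.124 3.122
vertex -1.268 -3.059 3.817
endloop
endfacet
facet normal -0.161 0.984 -0.076
outer loop
vertex -1.41 -2.194 3.75
vertex -0.687 -2.124 3.122
vertex -2.495 -2.47 2.471
endloop
endfacet
facet normal -0.638 -0.163 -0.753
outer loop
vertex -1.772 -2.401 1.843
vertex -1.63 -3.266 1.91
vertex -2.495 -2.47 2.471
endloop
endfacet
facet normal -0.161 0.984 -0.077
outer loop
vertex -2.495 -2.47 2.471
vertex -0.687 -2.124 3.122
vertex -1.772 -2.401 1.843
endloop
endfacet
facet normal 0.753 0.073 -0.654
outer loop
vertex -1.772 -2.401 1.843
vertex -0.545 -2.99 3.189
vertex -1.63 -3.266 1.91
endloop
endfacet
facet normal 0.753 0.073 -0.654
outer loop
vertex -0.687 -2.124 3.122
vertex -0.545 -2.99 3.189
vertex -1.772 -2.401 1.843
endloop
endfacet
facet normal 0.336 -0.797 -0.502
outer loop
vertex -2.553 -3.164 -0.14
vertex -3.269 -3.387 -0.266
vertex -2.831 -2.934 -0.692
endloop
endfacet
facet normal 0.842 0.493 -0.219
outer loop
vertex -2.553 -3.164 -0.14
vertex -2.831 -2.934 -0.692
vertex -2.896 -2.351 0.372
endloop
endfacet
facet normal 0.842 0.493 -0.219
outer loop
vertex -2.896 -2.351 0.372
vertex -2.831 -2.934 -0.692
vertex -3.174 -2.121 -0.18
endloop
endfacet
facet normal -0.336 0.797 0.501
outer loop
vertex -2.896 -2.351 0.372
vertex -3.174 -2.121 -0.18
vertex -3.611 -2.573 0.246
endloop
endfacet
facet normal 0.336 -0.797 -0.502
outer loop
vertex -2.831 -2.934 -0.692
vertex -3.269 -3.387 -0.266
vertex -3.438 -3.044 -0.923
endloop
endfacet
facet normal 0.196 0.580 -0.790
outer loop
vertex -2.831 -2.934 -0.692
vertex -3.438 -3.044 -0.923
vertex -3.174 -2.121 -0.18
endloop
endfacet
facet normal 0.196 0.580 -0.790
outer loop
vertex -3.174 -2.121 -0.18
vertex -3.438 -3.044 -0.923
vertex -3.781 -2.231 -0.411
endloop
endfacet
facet normal -0.335 0.797 0.502
outer loop
vertex -3.174 -2.121 -0.18
vertex -3.781 -2.231 -0.411
vertex -3.611 -2.573 0.246
endloop
endfacet
facet normal 0.336 -0.797 -0.502
outer loop
vertex -3.438 -3.044 -0.923
vertex -3.269 -3.387 -0.266
vertex -3.918 -3.412 -0.66
endloop
endfacet
facet normal -0.598 0.231 -0.768
outer loop
vertex -3.438 -3.044 -0.923
vertex -3.918 -3.412 -0.66
vertex -3.781 -2.231 -0.411
endloop
endfacet
facet normal -0.598 0.231 -0.768
outer loop
vertex -3.781 -2.231 -0.411
vertex -3.918 -3.412 -0.66
vertex -4.261 -2.599 -0.148
endloop
endfacet
facet normal -0.336 0.797 0.502
outer loop
vertex -3.781 -2.231 -0.411
vertex -4.261 -2.599 -0.148
vertex -3.611 -2.573 0.246
endloop
endfacet
facet normal 0.336 -0.797 -0.502
outer loop
vertex -3.918 -3.412 -0.66
vertex -3.269 -3.387 -0.266
vertex -3.909 -3.761 -0.1
endloop
endfacet
facet normal -0.942 -0.292 -0.167
outer loop
vertex -3.918 -3.412 -0.66
vertex -3.909 -3.761 -0.1
vertex -4.261 -2.599 -0.148
endloop
endfacet
facet normal -0.942 -0.292 -0.167
outer loop
vertex -4.261 -2.599 -0.148
vertex -3.909 -3.761 -0.1
vertex -4.252 -2.948 0.412
endloop
endfacet
facet normal -0.336 0.797 0.502
outer loop
vertex -4.261 -2.599 -0.148
vertex -4.252 -2.948 0.412
vertex -3.611 -2.573 0.246
endloop
endfacet
facet normal 0.336 -0.797 -0.501
outer loop
vertex -3.909 -3.761 -0.1
vertex -3.269 -3.387 -0.266
vertex -3.417 -3.827 0.335
endloop
endfacet
facet normal -0.575 -0.596 0.560
outer loop
vertex -3.909 -3.761 -0.1
vertex -3.417 -3.827 0.335
vertex -4.252 -2.948 0.412
endloop
endfacet
facet normal -0.575 -0.596 0.560
outer loop
vertex -4.252 -2.948 0.412
vertex -3.417 -3.827 0.335
vertex -3.76 -3.014 0.847
endloop
endfacet
facet normal -0.336 0.797 0.501
outer loop
vertex -4.252 -2.948 0.412
vertex -3.76 -3.014 0.847
vertex -3.611 -2.573 0.246
endloop
endfacet
facet normal 0.336 -0.798 -0.501
outer loop
vertex -3.417 -3.827 0.335
vertex -3.269 -3.387 -0.266
vertex -2.814 -3.562 0.317
endloop
endfacet
facet normal 0.224 -0.450 0.865
outer loop
vertex -3.417 -3.827 0.335
vertex -2.814 -3.562 0.317
vertex -3.76 -3.014 0.847
endloop
endfacet
facet normal 0.224 -0.450 0.865
outer loop
vertex -3.76 -3.014 0.847
vertex -2.814 -3.562 0.317
vertex -3.157 -2.749 0.829
endloop
endfacet
facet normal -0.335 0.797 0.502
outer loop
vertex -3.76 -3.014 0.847
vertex -3.157 -2.749 0.829
vertex -3.611 -2.573 0.246
endloop
endfacet
facet normal 0.336 -0.797 -0.502
outer loop
vertex -2.814 -3.562 0.317
vertex -3.269 -3.387 -0.266
vertex -2.553 -3.164 -0.14
endloop
endfacet
facet normal 0.855 0.034 0.518
outer loop
vertex -2.814 -3.562 0.317
vertex -2.553 -3.164 -0.14
vertex -3.157 -2.749 0.829
endloop
endfacet
facet normal 0.855 0.034 0.518
outer loop
vertex -3.157 -2.749 0.829
vertex -2.553 -3.164 -0.14
vertex -2.896 -2.351 0.372
endloop
endfacet
facet normal -0.336 0.797 0.502
outer loop
vertex -3.157 -2.749 0.829
vertex -2.896 -2.351 0.372
vertex -3.611 -2.573 0.246
endloop
endfacet

endsolid


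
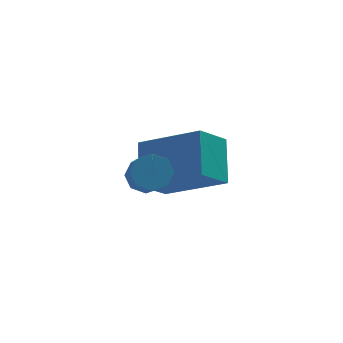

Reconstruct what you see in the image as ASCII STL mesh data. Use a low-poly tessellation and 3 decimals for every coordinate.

solid 
facet normal 0.123 0.718 -0.685
outer loop
vertex -1.35 -2.46 2.67
vertex -1.862 -2.33 2.714
vertex -1.415 -2.178 2.954
endloop
endfacet
facet normal 0.979 0.023 0.201
outer loop
vertex -1.35 -2.46 2.67
vertex -1.415 -2.178 2.954
vertex -1.526 -3.479 3.643
endloop
endfacet
facet normal 0.979 0.023 0.201
outer loop
vertex -1.526 -3.479 3.643
vertex -1.415 -2.178 2.954
vertex -1.591 -3.197 3.927
endloop
endfacet
facet normal -0.123 -0.718 0.685
outer loop
vertex -1.526 -3.479 3.643
vertex -1.591 -3.197 3.927
vertex -2.038 -3.35 3.686
endloop
endfacet
facet normal 0.124 0.718 -0.685
outer loop
vertex -1.415 -2.178 2.954
vertex -1.862 -2.33 2.714
vertex -1.742 -1.985 3.097
endloop
endfacet
facet normal 0.579 0.509 0.637
outer loop
vertex -1.415 -2.178 2.954
vertex -1.742 -1.985 3.097
vertex -1.591 -3.197 3.927
endloop
endfacet
facet normal 0.579 0.509 0.637
outer loop
vertex -1.591 -3.197 3.927
vertex -1.742 -1.985 3.097
vertex -1.918 -3.004 4.07
endloop
endfacet
facet normal -0.124 -0.718 0.685
outer loop
vertex -1.591 -3.197 3.927
vertex -1.918 -3.004 4.07
vertex -2.038 -3.35 3.686
endloop
endfacet
facet normal 0.124 0.718 -0.685
outer loop
vertex -1.742 -1.985 3.097
vertex -1.862 -2.33 2.714
vertex -2.139 -1.994 3.016
endloop
endfacet
facet normal -0.159 0.696 0.700
outer loop
vertex -1.742 -1.985 3.097
vertex -2.139 -1.994 3.016
vertex -1.918 -3.004 4.07
endloop
endfacet
facet normal -0.162 0.695 0.700
outer loop
vertex -1.918 -3.004 4.07
vertex -2.139 -1.994 3.016
vertex -2.315 -3.014 3.988
endloop
endfacet
facet normal -0.123 -0.718 0.685
outer loop
vertex -1.918 -3.004 4.07
vertex -2.315 -3.014 3.988
vertex -2.038 -3.35 3.686
endloop
endfacet
facet normal 0.123 0.718 -0.685
outer loop
vertex -2.139 -1.994 3.016
vertex -1.862 -2.33 2.714
vertex -2.374 -2.201 2.757
endloop
endfacet
facet normal -0.806 0.475 0.352
outer loop
vertex -2.139 -1.994 3.016
vertex -2.374 -2.201 2.757
vertex -2.315 -3.014 3.988
endloop
endfacet
facet normal -0.805 0.476 0.353
outer loop
vertex -2.315 -3.014 3.988
vertex -2.374 -2.201 2.757
vertex -2.55 -3.22 3.73
endloop
endfacet
facet normal -0.123 -0.718 0.685
outer loop
vertex -2.315 -3.014 3.988
vertex -2.55 -3.22 3.73
vertex -2.038 -3.35 3.686
endloop
endfacet
facet normal 0.123 0.718 -0.685
outer loop
vertex -2.374 -2.201 2.757
vertex -1.862 -2.33 2.714
vertex -2.309 -2.483 2.473
endloop
endfacet
facet normal -0.979 -0.023 -0.201
outer loop
vertex -2.374 -2.201 2.757
vertex -2.309 -2.483 2.473
vertex -2.55 -3.22 3.73
endloop
endfacet
facet normal -0.979 -0.023 -0.201
outer loop
vertex -2.55 -3.22 3.73
vertex -2.309 -2.483 2.473
vertex -2.485 -3.502 3.446
endloop
endfacet
facet normal -0.123 -0.718 0.685
outer loop
vertex -2.55 -3.22 3.73
vertex -2.485 -3.502 3.446
vertex -2.038 -3.35 3.686
endloop
endfacet
facet normal 0.124 0.718 -0.685
outer loop
vertex -2.309 -2.483 2.473
vertex -1.862 -2.33 2.714
vertex -1.982 -2.676 2.33
endloop
endfacet
facet normal -0.579 -0.509 -0.637
outer loop
vertex -2.309 -2.483 2.473
vertex -1.982 -2.676 2.33
vertex -2.485 -3.502 3.446
endloop
endfacet
facet normal -0.579 -0.509 -0.637
outer loop
vertex -2.485 -3.502 3.446
vertex -1.982 -2.676 2.33
vertex -2.158 -3.695 3.303
endloop
endfacet
facet normal -0.124 -0.718 0.685
outer loop
vertex -2.485 -3.502 3.446
vertex -2.158 -3.695 3.303
vertex -2.038 -3.35 3.686
endloop
endfacet
facet normal 0.123 0.718 -0.685
outer loop
vertex -1.982 -2.676 2.33
vertex -1.862 -2.33 2.714
vertex -1.585 -2.666 2.412
endloop
endfacet
facet normal 0.162 -0.696 -0.700
outer loop
vertex -1.982 -2.676 2.33
vertex -1.585 -2.666 2.412
vertex -2.158 -3.695 3.303
endloop
endfacet
facet normal 0.159 -0.695 -0.701
outer loop
vertex -2.158 -3.695 3.303
vertex -1.585 -2.666 2.412
vertex -1.761 -3.686 3.384
endloop
endfacet
facet normal -0.124 -0.718 0.685
outer loop
vertex -2.158 -3.695 3.303
vertex -1.761 -3.686 3.384
vertex -2.038 -3.35 3.686
endloop
endfacet
facet normal 0.123 0.718 -0.685
outer loop
vertex -1.585 -2.666 2.412
vertex -1.862 -2.33 2.714
vertex -1.35 -2.46 2.67
endloop
endfacet
facet normal 0.805 -0.476 -0.354
outer loop
vertex -1.585 -2.666 2.412
vertex -1.35 -2.46 2.67
vertex -1.761 -3.686 3.384
endloop
endfacet
facet normal 0.806 -0.475 -0.352
outer loop
vertex -1.761 -3.686 3.384
vertex -1.35 -2.46 2.67
vertex -1.526 -3.479 3.643
endloop
endfacet
facet normal -0.123 -0.718 0.685
outer loop
vertex -1.761 -3.686 3.384
vertex -1.526 -3.479 3.643
vertex -2.038 -3.35 3.686
endloop
endfacet
facet normal -0.701 -0.246 0.669
outer loop
vertex 0.062 -0.872 2.817
vertex -1.246 0.222 1.849
vertex -0.294 -1.989 2.034
endloop
endfacet
facet normal 0.667 -0.558 0.494
outer loop
vertex 0.526 -1.702 1.251
vertex 0.062 -0.872 2.817
vertex -0.294 -1.989 2.034
endloop
endfacet
facet normal -0.701 -0.246 0.670
outer loop
vertex -0.294 -1.989 2.034
vertex -1.246 0.222 1.849
vertex -1.602 -0.896 1.067
endloop
endfacet
facet normal -0.252 -0.793 -0.555
outer loop
vertex -1.602 -0.896 1.067
vertex 0.526 -1.702 1.251
vertex -0.294 -1.989 2.034
endloop
endfacet
facet normal 0.252 0.793 0.555
outer loop
vertex 0.062 -0.872 2.817
vertex -0.426 0.509 1.066
vertex -1.246 0.222 1.849
endloop
endfacet
facet normal 0.668 -0.558 0.493
outer loop
vertex 0.882 -0.584 2.033
vertex 0.062 -0.872 2.817
vertex 0.526 -1.702 1.251
endloop
endfacet
facet normal 0.252 0.793 0.555
outer loop
vertex 0.882 -0.584 2.033
vertex -0.426 0.509 1.066
vertex 0.062 -0.872 2.817
endloop
endfacet
facet normal -0.667 0.558 -0.494
outer loop
vertex -1.246 0.222 1.849
vertex -0.426 0.509 1.066
vertex -1.602 -0.896 1.067
endloop
endfacet
facet normal -0.252 -0.793 -0.555
outer loop
vertex -0.782 -0.608 0.283
vertex 0.526 -1.702 1.251
vertex -1.602 -0.896 1.067
endloop
endfacet
facet normal -0.667 0.558 -0.493
outer loop
vertex -1.602 -0.896 1.067
vertex -0.426 0.509 1.066
vertex -0.782 -0.608 0.283
endloop
endfacet
facet normal 0.701 0.245 -0.670
outer loop
vertex -0.782 -0.608 0.283
vertex 0.882 -0.584 2.033
vertex 0.526 -1.702 1.251
endloop
endfacet
facet normal 0.701 0.246 -0.670
outer loop
vertex -0.426 0.509 1.066
vertex 0.882 -0.584 2.033
vertex -0.782 -0.608 0.283
endloop
endfacet

endsolid


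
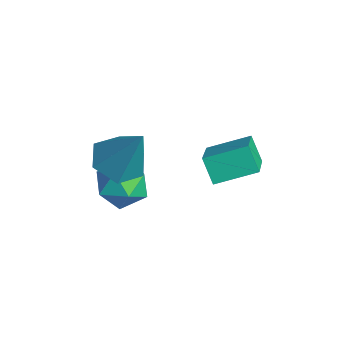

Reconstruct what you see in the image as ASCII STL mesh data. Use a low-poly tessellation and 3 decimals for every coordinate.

solid 
facet normal -0.744 0.432 -0.510
outer loop
vertex 0.99 -1.121 -1.616
vertex 1.455 0.288 -1.101
vertex 1.631 -1.021 -2.467
endloop
endfacet
facet normal -0.296 -0.897 -0.328
outer loop
vertex 2.985 -1.808 -1.539
vertex 0.99 -1.121 -1.616
vertex 1.631 -1.021 -2.467
endloop
endfacet
facet normal -0.744 0.432 -0.510
outer loop
vertex 1.631 -1.021 -2.467
vertex 1.455 0.288 -1.101
vertex 2.096 0.387 -1.952
endloop
endfacet
facet normal 0.599 0.093 -0.795
outer loop
vertex 2.096 0.387 -1.952
vertex 2.985 -1.808 -1.539
vertex 1.631 -1.021 -2.467
endloop
endfacet
facet normal -0.599 -0.093 0.795
outer loop
vertex 0.99 -1.121 -1.616
vertex 2.809 -0.499 -0.173
vertex 1.455 0.288 -1.101
endloop
endfacet
facet normal -0.296 -0.897 -0.328
outer loop
vertex 2.344 -1.907 -0.688
vertex 0.99 -1.121 -1.616
vertex 2.985 -1.808 -1.539
endloop
endfacet
facet normal -0.599 -0.093 0.795
outer loop
vertex 2.344 -1.907 -0.688
vertex 2.809 -0.499 -0.173
vertex 0.99 -1.121 -1.616
endloop
endfacet
facet normal 0.297 0.897 0.328
outer loop
vertex 1.455 0.288 -1.101
vertex 2.809 -0.499 -0.173
vertex 2.096 0.387 -1.952
endloop
endfacet
facet normal 0.599 0.093 -0.795
outer loop
vertex 3.45 -0.399 -1.024
vertex 2.985 -1.808 -1.539
vertex 2.096 0.387 -1.952
endloop
endfacet
facet normal 0.296 0.897 0.328
outer loop
vertex 2.096 0.387 -1.952
vertex 2.809 -0.499 -0.173
vertex 3.45 -0.399 -1.024
endloop
endfacet
facet normal 0.744 -0.432 0.510
outer loop
vertex 3.45 -0.399 -1.024
vertex 2.344 -1.907 -0.688
vertex 2.985 -1.808 -1.539
endloop
endfacet
facet normal 0.744 -0.432 0.510
outer loop
vertex 2.809 -0.499 -0.173
vertex 2.344 -1.907 -0.688
vertex 3.45 -0.399 -1.024
endloop
endfacet
facet normal -0.925 -0.071 0.372
outer loop
vertex -0.843 -3.656 -3.555
vertex -0.542 -4.439 -2.956
vertex -0.477 -3.47 -2.61
endloop
endfacet
facet normal -0.778 0.602 0.183
outer loop
vertex -0.843 -3.656 -3.555
vertex -0.477 -3.47 -2.61
vertex -0.197 -2.869 -3.398
endloop
endfacet
facet normal -0.611 0.604 -0.511
outer loop
vertex -0.843 -3.656 -3.555
vertex -0.197 -2.869 -3.398
vertex -0.089 -3.465 -4.231
endloop
endfacet
facet normal -0.657 -0.067 -0.751
outer loop
vertex -0.843 -3.656 -3.555
vertex -0.089 -3.465 -4.231
vertex -0.302 -4.436 -3.958
endloop
endfacet
facet normal -0.851 -0.484 -0.205
outer loop
vertex -0.843 -3.656 -3.555
vertex -0.302 -4.436 -3.958
vertex -0.542 -4.439 -2.956
endloop
endfacet
facet normal -0.202 0.812 0.547
outer loop
vertex -0.197 -2.869 -3.398
vertex -0.477 -3.47 -2.61
vertex 0.502 -3.164 -2.702
endloop
endfacet
facet normal -0.441 -0.275 0.854
outer loop
vertex -0.477 -3.47 -2.61
vertex -0.542 -4.439 -2.956
vertex 0.289 -4.135 -2.429
endloop
endfacet
facet normal -0.319 -0.944 -0.079
outer loop
vertex -0.542 -4.439 -2.956
vertex -0.302 -4.436 -3.958
vertex 0.397 -4.731 -3.262
endloop
endfacet
facet normal -0.006 -0.269 -0.963
outer loop
vertex -0.302 -4.436 -3.958
vertex -0.089 -3.465 -4.231
vertex 0.677 -4.13 -4.05
endloop
endfacet
facet normal 0.066 0.816 -0.575
outer loop
vertex -0.089 -3.465 -4.231
vertex -0.197 -2.869 -3.398
vertex 0.742 -3.161 -3.704
endloop
endfacet
facet normal 0.657 0.067 0.751
outer loop
vertex 1.043 -3.944 -3.105
vertex 0.502 -3.164 -2.702
vertex 0.289 -4.135 -2.429
endloop
endfacet
facet normal 0.611 -0.604 0.511
outer loop
vertex 1.043 -3.944 -3.105
vertex 0.289 -4.135 -2.429
vertex 0.397 -4.731 -3.262
endloop
endfacet
facet normal 0.778 -0.602 -0.183
outer loop
vertex 1.043 -3.944 -3.105
vertex 0.397 -4.731 -3.262
vertex 0.677 -4.13 -4.05
endloop
endfacet
facet normal 0.925 0.071 -0.372
outer loop
vertex 1.043 -3.944 -3.105
vertex 0.677 -4.13 -4.05
vertex 0.742 -3.161 -3.704
endloop
endfacet
facet normal 0.851 0.484 0.205
outer loop
vertex 1.043 -3.944 -3.105
vertex 0.742 -3.161 -3.704
vertex 0.502 -3.164 -2.702
endloop
endfacet
facet normal 0.006 0.269 0.963
outer loop
vertex 0.289 -4.135 -2.429
vertex 0.502 -3.164 -2.702
vertex -0.477 -3.47 -2.61
endloop
endfacet
facet normal -0.066 -0.816 0.575
outer loop
vertex 0.397 -4.731 -3.262
vertex 0.289 -4.135 -2.429
vertex -0.542 -4.439 -2.956
endloop
endfacet
facet normal 0.202 -0.812 -0.547
outer loop
vertex 0.677 -4.13 -4.05
vertex 0.397 -4.731 -3.262
vertex -0.302 -4.436 -3.958
endloop
endfacet
facet normal 0.441 0.275 -0.854
outer loop
vertex 0.742 -3.161 -3.704
vertex 0.677 -4.13 -4.05
vertex -0.089 -3.465 -4.231
endloop
endfacet
facet normal 0.319 0.944 0.079
outer loop
vertex 0.502 -3.164 -2.702
vertex 0.742 -3.161 -3.704
vertex -0.197 -2.869 -3.398
endloop
endfacet
facet normal -0.431 -0.236 -0.871
outer loop
vertex 1.327 -3.536 -1.876
vertex 0.652 -4.121 -1.383
vertex 0.448 -3.136 -1.549
endloop
endfacet
facet normal 0.411 0.912 -0.010
outer loop
vertex 1.327 -3.536 -1.876
vertex 0.448 -3.136 -1.549
vertex 1.568 -3.619 0.463
endloop
endfacet
facet normal -0.432 -0.236 -0.871
outer loop
vertex 0.448 -3.136 -1.549
vertex 0.652 -4.121 -1.383
vertex -0.227 -3.72 -1.056
endloop
endfacet
facet normal -0.400 0.815 0.418
outer loop
vertex 0.448 -3.136 -1.549
vertex -0.227 -3.72 -1.056
vertex 1.568 -3.619 0.463
endloop
endfacet
facet normal -0.432 -0.237 -0.870
outer loop
vertex -0.227 -3.72 -1.056
vertex 0.652 -4.121 -1.383
vertex -0.022 -4.705 -0.889
endloop
endfacet
facet normal -0.646 -0.005 0.763
outer loop
vertex -0.227 -3.72 -1.056
vertex -0.022 -4.705 -0.889
vertex 1.568 -3.619 0.463
endloop
endfacet
facet normal -0.432 -0.237 -0.870
outer loop
vertex -0.022 -4.705 -0.889
vertex 0.652 -4.121 -1.383
vertex 0.857 -5.106 -1.216
endloop
endfacet
facet normal -0.080 -0.729 0.680
outer loop
vertex -0.022 -4.705 -0.889
vertex 0.857 -5.106 -1.216
vertex 1.568 -3.619 0.463
endloop
endfacet
facet normal -0.432 -0.237 -0.870
outer loop
vertex 0.857 -5.106 -1.216
vertex 0.652 -4.121 -1.383
vertex 1.532 -4.522 -1.71
endloop
endfacet
facet normal 0.732 -0.633 0.251
outer loop
vertex 0.857 -5.106 -1.216
vertex 1.532 -4.522 -1.71
vertex 1.568 -3.619 0.463
endloop
endfacet
facet normal -0.431 -0.236 -0.871
outer loop
vertex 1.532 -4.522 -1.71
vertex 0.652 -4.121 -1.383
vertex 1.327 -3.536 -1.876
endloop
endfacet
facet normal 0.978 0.187 -0.094
outer loop
vertex 1.532 -4.522 -1.71
vertex 1.327 -3.536 -1.876
vertex 1.568 -3.619 0.463
endloop
endfacet

endsolid


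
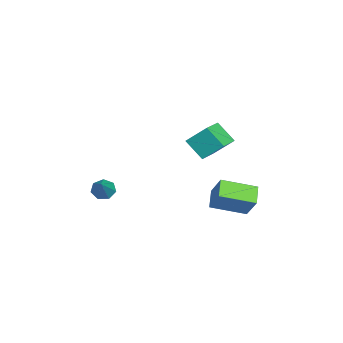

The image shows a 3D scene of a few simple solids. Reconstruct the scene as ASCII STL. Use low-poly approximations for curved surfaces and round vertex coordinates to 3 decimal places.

solid 
facet normal -0.929 0.307 -0.208
outer loop
vertex -0.527 0.758 1.63
vertex -0.401 1.898 2.746
vertex 0.02 1.712 0.595
endloop
endfacet
facet normal -0.079 -0.712 -0.698
outer loop
vertex 1.441 1.242 0.914
vertex -0.527 0.758 1.63
vertex 0.02 1.712 0.595
endloop
endfacet
facet normal -0.929 0.307 -0.208
outer loop
vertex 0.02 1.712 0.595
vertex -0.401 1.898 2.746
vertex 0.146 2.851 1.711
endloop
endfacet
facet normal 0.363 0.631 -0.685
outer loop
vertex 0.146 2.851 1.711
vertex 1.441 1.242 0.914
vertex 0.02 1.712 0.595
endloop
endfacet
facet normal -0.363 -0.631 0.686
outer loop
vertex -0.527 0.758 1.63
vertex 1.02 1.428 3.065
vertex -0.401 1.898 2.746
endloop
endfacet
facet normal -0.079 -0.712 -0.697
outer loop
vertex 0.894 0.289 1.949
vertex -0.527 0.758 1.63
vertex 1.441 1.242 0.914
endloop
endfacet
facet normal -0.362 -0.632 0.685
outer loop
vertex 0.894 0.289 1.949
vertex 1.02 1.428 3.065
vertex -0.527 0.758 1.63
endloop
endfacet
facet normal 0.079 0.712 0.698
outer loop
vertex -0.401 1.898 2.746
vertex 1.02 1.428 3.065
vertex 0.146 2.851 1.711
endloop
endfacet
facet normal 0.362 0.631 -0.686
outer loop
vertex 1.567 2.382 2.03
vertex 1.441 1.242 0.914
vertex 0.146 2.851 1.711
endloop
endfacet
facet normal 0.078 0.712 0.698
outer loop
vertex 0.146 2.851 1.711
vertex 1.02 1.428 3.065
vertex 1.567 2.382 2.03
endloop
endfacet
facet normal 0.929 -0.307 0.208
outer loop
vertex 1.567 2.382 2.03
vertex 0.894 0.289 1.949
vertex 1.441 1.242 0.914
endloop
endfacet
facet normal 0.929 -0.307 0.208
outer loop
vertex 1.02 1.428 3.065
vertex 0.894 0.289 1.949
vertex 1.567 2.382 2.03
endloop
endfacet
facet normal -0.467 -0.342 -0.816
outer loop
vertex 4.247 1.871 -1.095
vertex 3.187 1.872 -0.489
vertex 3.901 3.797 -1.704
endloop
endfacet
facet normal 0.868 -0.001 -0.497
outer loop
vertex 4.653 4.348 -0.391
vertex 4.247 1.871 -1.095
vertex 3.901 3.797 -1.704
endloop
endfacet
facet normal -0.467 -0.342 -0.816
outer loop
vertex 3.901 3.797 -1.704
vertex 3.187 1.872 -0.489
vertex 2.842 3.799 -1.099
endloop
endfacet
facet normal -0.168 0.940 -0.298
outer loop
vertex 2.842 3.799 -1.099
vertex 4.653 4.348 -0.391
vertex 3.901 3.797 -1.704
endloop
endfacet
facet normal 0.169 -0.940 0.297
outer loop
vertex 4.247 1.871 -1.095
vertex 3.939 2.423 0.824
vertex 3.187 1.872 -0.489
endloop
endfacet
facet normal 0.868 -0.001 -0.496
outer loop
vertex 4.998 2.421 0.219
vertex 4.247 1.871 -1.095
vertex 4.653 4.348 -0.391
endloop
endfacet
facet normal 0.168 -0.940 0.297
outer loop
vertex 4.998 2.421 0.219
vertex 3.939 2.423 0.824
vertex 4.247 1.871 -1.095
endloop
endfacet
facet normal -0.868 0.002 0.496
outer loop
vertex 3.187 1.872 -0.489
vertex 3.939 2.423 0.824
vertex 2.842 3.799 -1.099
endloop
endfacet
facet normal -0.169 0.940 -0.297
outer loop
vertex 3.593 4.349 0.215
vertex 4.653 4.348 -0.391
vertex 2.842 3.799 -1.099
endloop
endfacet
facet normal -0.868 0.001 0.496
outer loop
vertex 2.842 3.799 -1.099
vertex 3.939 2.423 0.824
vertex 3.593 4.349 0.215
endloop
endfacet
facet normal 0.467 0.342 0.816
outer loop
vertex 3.593 4.349 0.215
vertex 4.998 2.421 0.219
vertex 4.653 4.348 -0.391
endloop
endfacet
facet normal 0.467 0.342 0.816
outer loop
vertex 3.939 2.423 0.824
vertex 4.998 2.421 0.219
vertex 3.593 4.349 0.215
endloop
endfacet
facet normal -0.747 -0.044 -0.664
outer loop
vertex 3.439 -3.489 -1.261
vertex 3.056 -3.84 -0.807
vertex 3.097 -3.158 -0.898
endloop
endfacet
facet normal 0.562 0.802 -0.202
outer loop
vertex 3.439 -3.489 -1.261
vertex 3.097 -3.158 -0.898
vertex 4.424 -3.76 0.407
endloop
endfacet
facet normal -0.747 -0.044 -0.663
outer loop
vertex 3.097 -3.158 -0.898
vertex 3.056 -3.84 -0.807
vertex 2.725 -3.34 -0.467
endloop
endfacet
facet normal 0.019 0.915 0.403
outer loop
vertex 3.097 -3.158 -0.898
vertex 2.725 -3.34 -0.467
vertex 4.424 -3.76 0.407
endloop
endfacet
facet normal -0.748 -0.044 -0.663
outer loop
vertex 2.725 -3.34 -0.467
vertex 3.056 -3.84 -0.807
vertex 2.602 -3.899 -0.291
endloop
endfacet
facet normal -0.358 0.351 0.865
outer loop
vertex 2.725 -3.34 -0.467
vertex 2.602 -3.899 -0.291
vertex 4.424 -3.76 0.407
endloop
endfacet
facet normal -0.748 -0.044 -0.663
outer loop
vertex 2.602 -3.899 -0.291
vertex 3.056 -3.84 -0.807
vertex 2.821 -4.414 -0.504
endloop
endfacet
facet normal -0.285 -0.467 0.837
outer loop
vertex 2.602 -3.899 -0.291
vertex 2.821 -4.414 -0.504
vertex 4.424 -3.76 0.407
endloop
endfacet
facet normal -0.747 -0.045 -0.664
outer loop
vertex 2.821 -4.414 -0.504
vertex 3.056 -3.84 -0.807
vertex 3.218 -4.497 -0.945
endloop
endfacet
facet normal 0.184 -0.923 0.339
outer loop
vertex 2.821 -4.414 -0.504
vertex 3.218 -4.497 -0.945
vertex 4.424 -3.76 0.407
endloop
endfacet
facet normal -0.747 -0.045 -0.664
outer loop
vertex 3.218 -4.497 -0.945
vertex 3.056 -3.84 -0.807
vertex 3.493 -4.085 -1.282
endloop
endfacet
facet normal 0.696 -0.672 -0.254
outer loop
vertex 3.218 -4.497 -0.945
vertex 3.493 -4.085 -1.282
vertex 4.424 -3.76 0.407
endloop
endfacet
facet normal -0.746 -0.044 -0.664
outer loop
vertex 3.493 -4.085 -1.282
vertex 3.056 -3.84 -0.807
vertex 3.439 -3.489 -1.261
endloop
endfacet
facet normal 0.864 0.096 -0.495
outer loop
vertex 3.493 -4.085 -1.282
vertex 3.439 -3.489 -1.261
vertex 4.424 -3.76 0.407
endloop
endfacet

endsolid


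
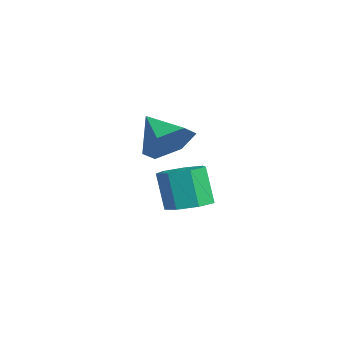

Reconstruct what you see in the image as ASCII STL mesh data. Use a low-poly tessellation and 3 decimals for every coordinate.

solid 
facet normal 0.326 0.097 -0.940
outer loop
vertex -1.37 3.073 -1.464
vertex -1.993 3.762 -1.609
vertex -1.109 3.827 -1.296
endloop
endfacet
facet normal 0.889 -0.368 0.271
outer loop
vertex -1.37 3.073 -1.464
vertex -1.109 3.827 -1.296
vertex -1.925 2.909 0.134
endloop
endfacet
facet normal 0.889 -0.369 0.270
outer loop
vertex -1.925 2.909 0.134
vertex -1.109 3.827 -1.296
vertex -1.663 3.663 0.303
endloop
endfacet
facet normal -0.327 -0.097 0.940
outer loop
vertex -1.925 2.909 0.134
vertex -1.663 3.663 0.303
vertex -2.547 3.598 -0.011
endloop
endfacet
facet normal 0.326 0.096 -0.941
outer loop
vertex -1.109 3.827 -1.296
vertex -1.993 3.762 -1.609
vertex -1.513 4.533 -1.364
endloop
endfacet
facet normal 0.805 0.493 0.330
outer loop
vertex -1.109 3.827 -1.296
vertex -1.513 4.533 -1.364
vertex -1.663 3.663 0.303
endloop
endfacet
facet normal 0.804 0.494 0.330
outer loop
vertex -1.663 3.663 0.303
vertex -1.513 4.533 -1.364
vertex -2.068 4.368 0.235
endloop
endfacet
facet normal -0.327 -0.097 0.940
outer loop
vertex -1.663 3.663 0.303
vertex -2.068 4.368 0.235
vertex -2.547 3.598 -0.011
endloop
endfacet
facet normal 0.325 0.096 -0.941
outer loop
vertex -1.513 4.533 -1.364
vertex -1.993 3.762 -1.609
vertex -2.279 4.658 -1.616
endloop
endfacet
facet normal 0.114 0.983 0.141
outer loop
vertex -1.513 4.533 -1.364
vertex -2.279 4.658 -1.616
vertex -2.068 4.368 0.235
endloop
endfacet
facet normal 0.114 0.983 0.141
outer loop
vertex -2.068 4.368 0.235
vertex -2.279 4.658 -1.616
vertex -2.833 4.493 -0.018
endloop
endfacet
facet normal -0.327 -0.097 0.940
outer loop
vertex -2.068 4.368 0.235
vertex -2.833 4.493 -0.018
vertex -2.547 3.598 -0.011
endloop
endfacet
facet normal 0.327 0.097 -0.940
outer loop
vertex -2.279 4.658 -1.616
vertex -1.993 3.762 -1.609
vertex -2.829 4.109 -1.864
endloop
endfacet
facet normal -0.662 0.733 -0.154
outer loop
vertex -2.279 4.658 -1.616
vertex -2.829 4.109 -1.864
vertex -2.833 4.493 -0.018
endloop
endfacet
facet normal -0.663 0.733 -0.154
outer loop
vertex -2.833 4.493 -0.018
vertex -2.829 4.109 -1.864
vertex -3.383 3.944 -0.265
endloop
endfacet
facet normal -0.326 -0.097 0.940
outer loop
vertex -2.833 4.493 -0.018
vertex -3.383 3.944 -0.265
vertex -2.547 3.598 -0.011
endloop
endfacet
facet normal 0.327 0.096 -0.940
outer loop
vertex -2.829 4.109 -1.864
vertex -1.993 3.762 -1.609
vertex -2.749 3.299 -1.919
endloop
endfacet
facet normal -0.940 -0.070 -0.333
outer loop
vertex -2.829 4.109 -1.864
vertex -2.749 3.299 -1.919
vertex -3.383 3.944 -0.265
endloop
endfacet
facet normal -0.940 -0.069 -0.334
outer loop
vertex -3.383 3.944 -0.265
vertex -2.749 3.299 -1.919
vertex -3.304 3.134 -0.321
endloop
endfacet
facet normal -0.326 -0.097 0.940
outer loop
vertex -3.383 3.944 -0.265
vertex -3.304 3.134 -0.321
vertex -2.547 3.598 -0.011
endloop
endfacet
facet normal 0.326 0.098 -0.940
outer loop
vertex -2.749 3.299 -1.919
vertex -1.993 3.762 -1.609
vertex -2.1 2.838 -1.742
endloop
endfacet
facet normal -0.510 -0.819 -0.262
outer loop
vertex -2.749 3.299 -1.919
vertex -2.1 2.838 -1.742
vertex -3.304 3.134 -0.321
endloop
endfacet
facet normal -0.510 -0.819 -0.262
outer loop
vertex -3.304 3.134 -0.321
vertex -2.1 2.838 -1.742
vertex -2.655 2.673 -0.143
endloop
endfacet
facet normal -0.326 -0.096 0.940
outer loop
vertex -3.304 3.134 -0.321
vertex -2.655 2.673 -0.143
vertex -2.547 3.598 -0.011
endloop
endfacet
facet normal 0.327 0.097 -0.940
outer loop
vertex -2.1 2.838 -1.742
vertex -1.993 3.762 -1.609
vertex -1.37 3.073 -1.464
endloop
endfacet
facet normal 0.304 -0.953 0.007
outer loop
vertex -2.1 2.838 -1.742
vertex -1.37 3.073 -1.464
vertex -2.655 2.673 -0.143
endloop
endfacet
facet normal 0.305 -0.952 0.008
outer loop
vertex -2.655 2.673 -0.143
vertex -1.37 3.073 -1.464
vertex -1.925 2.909 0.134
endloop
endfacet
facet normal -0.326 -0.096 0.941
outer loop
vertex -2.655 2.673 -0.143
vertex -1.925 2.909 0.134
vertex -2.547 3.598 -0.011
endloop
endfacet
facet normal 0.768 0.307 -0.562
outer loop
vertex 2.27 1.367 3.585
vertex 1.627 1.972 3.036
vertex 2.097 2.348 3.884
endloop
endfacet
facet normal 0.157 -0.263 0.952
outer loop
vertex 2.27 1.367 3.585
vertex 2.097 2.348 3.884
vertex 0.413 1.488 3.924
endloop
endfacet
facet normal 0.768 0.307 -0.562
outer loop
vertex 2.097 2.348 3.884
vertex 1.627 1.972 3.036
vertex 1.454 2.953 3.335
endloop
endfacet
facet normal -0.237 0.503 0.831
outer loop
vertex 2.097 2.348 3.884
vertex 1.454 2.953 3.335
vertex 0.413 1.488 3.924
endloop
endfacet
facet normal 0.769 0.307 -0.562
outer loop
vertex 1.454 2.953 3.335
vertex 1.627 1.972 3.036
vertex 0.984 2.578 2.487
endloop
endfacet
facet normal -0.774 0.613 0.158
outer loop
vertex 1.454 2.953 3.335
vertex 0.984 2.578 2.487
vertex 0.413 1.488 3.924
endloop
endfacet
facet normal 0.769 0.307 -0.562
outer loop
vertex 0.984 2.578 2.487
vertex 1.627 1.972 3.036
vertex 1.157 1.597 2.188
endloop
endfacet
facet normal -0.917 -0.041 -0.396
outer loop
vertex 0.984 2.578 2.487
vertex 1.157 1.597 2.188
vertex 0.413 1.488 3.924
endloop
endfacet
facet normal 0.768 0.307 -0.562
outer loop
vertex 1.157 1.597 2.188
vertex 1.627 1.972 3.036
vertex 1.8 0.992 2.737
endloop
endfacet
facet normal -0.524 -0.806 -0.275
outer loop
vertex 1.157 1.597 2.188
vertex 1.8 0.992 2.737
vertex 0.413 1.488 3.924
endloop
endfacet
facet normal 0.768 0.307 -0.562
outer loop
vertex 1.8 0.992 2.737
vertex 1.627 1.972 3.036
vertex 2.27 1.367 3.585
endloop
endfacet
facet normal 0.013 -0.917 0.398
outer loop
vertex 1.8 0.992 2.737
vertex 2.27 1.367 3.585
vertex 0.413 1.488 3.924
endloop
endfacet

endsolid
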